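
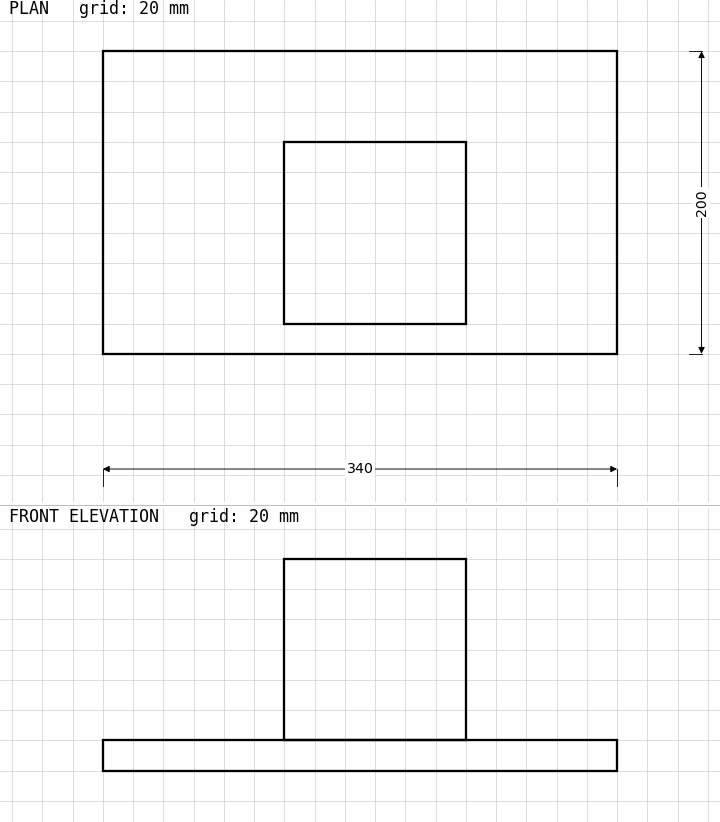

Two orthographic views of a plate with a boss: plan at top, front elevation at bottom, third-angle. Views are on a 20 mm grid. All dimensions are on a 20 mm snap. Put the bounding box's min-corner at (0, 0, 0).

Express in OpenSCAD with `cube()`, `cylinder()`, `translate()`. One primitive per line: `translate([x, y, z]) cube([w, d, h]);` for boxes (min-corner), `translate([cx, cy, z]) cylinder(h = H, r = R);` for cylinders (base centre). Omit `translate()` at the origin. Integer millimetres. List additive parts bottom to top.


cube([340, 200, 20]);
translate([120, 20, 20]) cube([120, 120, 120]);


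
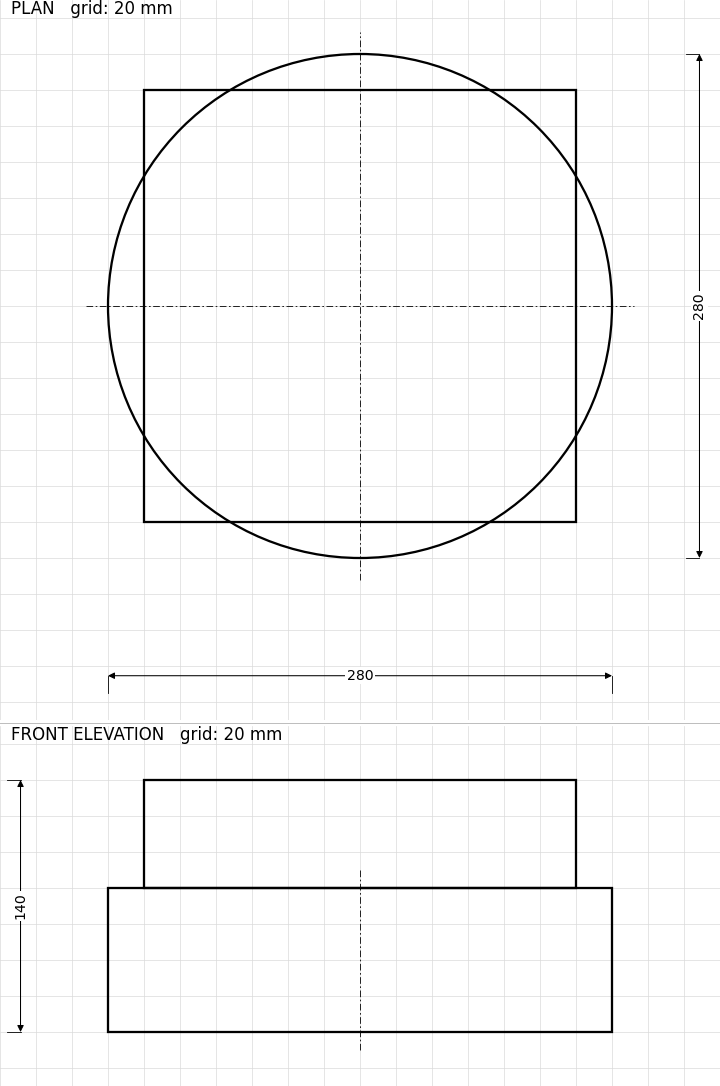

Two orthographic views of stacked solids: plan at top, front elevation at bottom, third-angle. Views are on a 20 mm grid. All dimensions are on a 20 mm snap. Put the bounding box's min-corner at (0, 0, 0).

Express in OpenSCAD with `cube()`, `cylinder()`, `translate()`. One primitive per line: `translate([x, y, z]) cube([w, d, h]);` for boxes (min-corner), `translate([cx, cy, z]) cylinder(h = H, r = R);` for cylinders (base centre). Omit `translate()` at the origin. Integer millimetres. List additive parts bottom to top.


translate([140, 140, 0]) cylinder(h = 80, r = 140);
translate([20, 20, 80]) cube([240, 240, 60]);


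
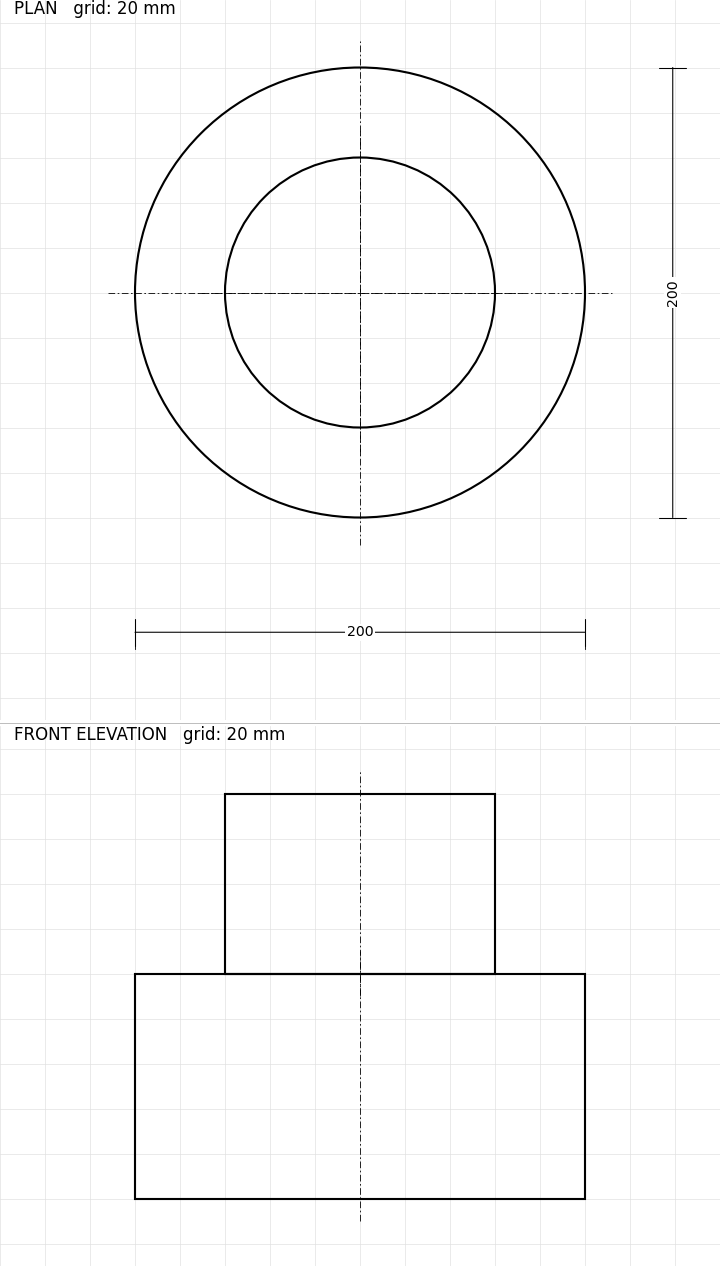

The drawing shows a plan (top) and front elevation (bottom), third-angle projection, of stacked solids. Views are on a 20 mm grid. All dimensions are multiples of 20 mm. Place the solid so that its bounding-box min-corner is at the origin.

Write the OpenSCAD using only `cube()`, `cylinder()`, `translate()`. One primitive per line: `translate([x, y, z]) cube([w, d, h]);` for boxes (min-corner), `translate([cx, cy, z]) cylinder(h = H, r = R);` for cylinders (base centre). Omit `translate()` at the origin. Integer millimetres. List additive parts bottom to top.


translate([100, 100, 0]) cylinder(h = 100, r = 100);
translate([100, 100, 100]) cylinder(h = 80, r = 60);


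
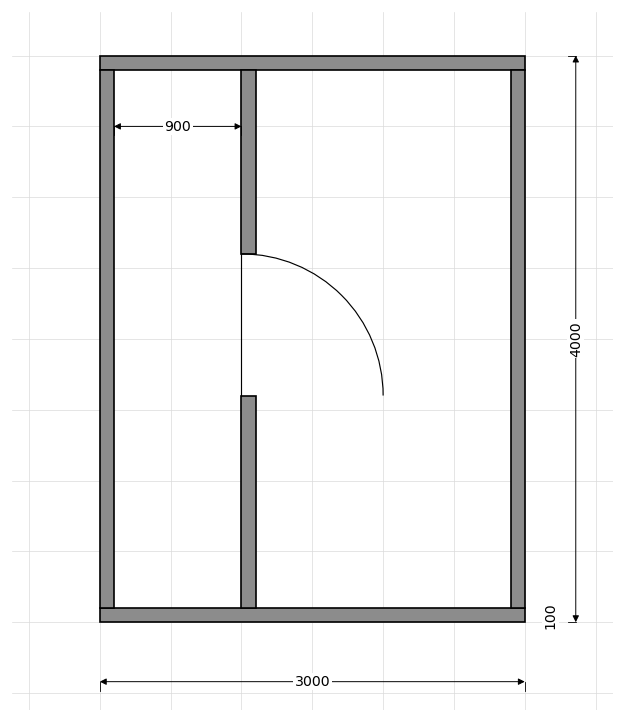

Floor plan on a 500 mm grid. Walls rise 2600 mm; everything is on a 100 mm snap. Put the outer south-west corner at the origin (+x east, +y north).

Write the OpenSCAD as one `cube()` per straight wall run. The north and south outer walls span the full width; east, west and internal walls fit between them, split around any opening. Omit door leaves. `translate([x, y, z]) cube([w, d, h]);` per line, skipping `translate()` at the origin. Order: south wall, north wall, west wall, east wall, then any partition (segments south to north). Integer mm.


cube([3000, 100, 2600]);
translate([0, 3900, 0]) cube([3000, 100, 2600]);
translate([0, 100, 0]) cube([100, 3800, 2600]);
translate([2900, 100, 0]) cube([100, 3800, 2600]);
translate([1000, 100, 0]) cube([100, 1500, 2600]);
translate([1000, 2600, 0]) cube([100, 1300, 2600]);


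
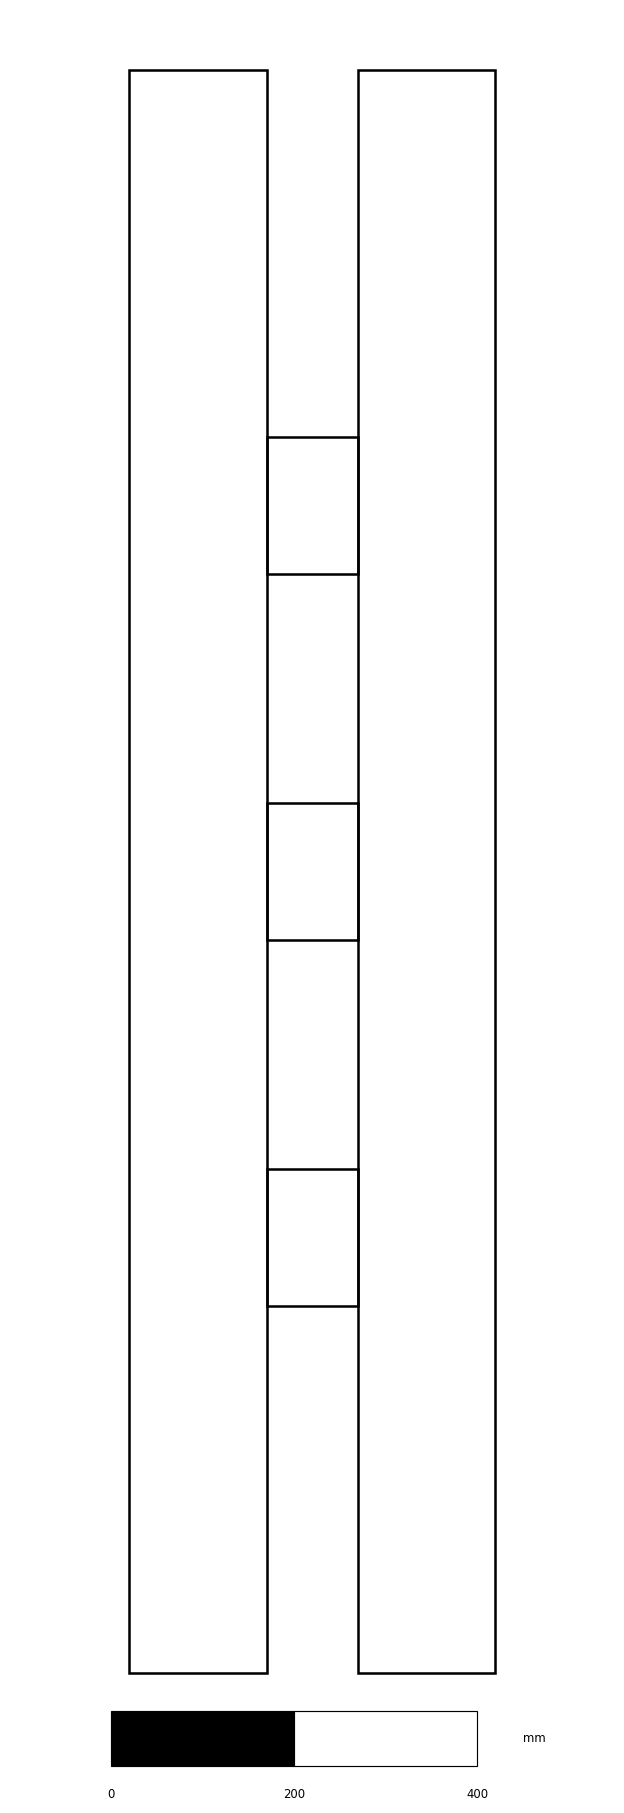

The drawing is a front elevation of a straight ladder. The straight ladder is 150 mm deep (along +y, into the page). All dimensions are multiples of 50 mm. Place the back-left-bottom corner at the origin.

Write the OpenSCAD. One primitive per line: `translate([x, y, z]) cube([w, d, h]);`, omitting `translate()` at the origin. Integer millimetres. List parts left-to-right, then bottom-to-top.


cube([150, 150, 1750]);
translate([150, 0, 400]) cube([100, 150, 150]);
translate([150, 0, 800]) cube([100, 150, 150]);
translate([150, 0, 1200]) cube([100, 150, 150]);
translate([250, 0, 0]) cube([150, 150, 1750]);


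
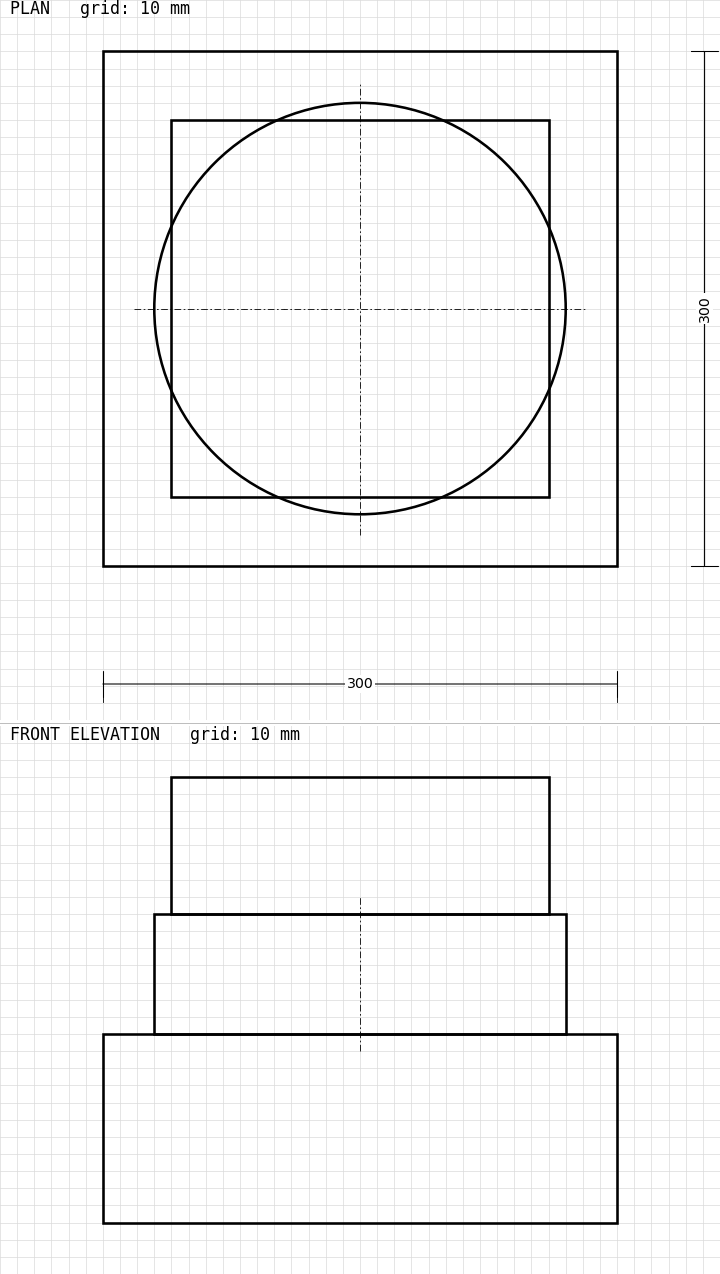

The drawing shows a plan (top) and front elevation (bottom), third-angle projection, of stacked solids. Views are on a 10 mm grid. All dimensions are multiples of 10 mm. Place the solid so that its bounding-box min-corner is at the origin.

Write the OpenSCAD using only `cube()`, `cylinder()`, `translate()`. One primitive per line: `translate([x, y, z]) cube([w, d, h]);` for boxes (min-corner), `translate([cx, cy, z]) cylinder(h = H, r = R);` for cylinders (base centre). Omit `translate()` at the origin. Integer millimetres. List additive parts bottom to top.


cube([300, 300, 110]);
translate([150, 150, 110]) cylinder(h = 70, r = 120);
translate([40, 40, 180]) cube([220, 220, 80]);


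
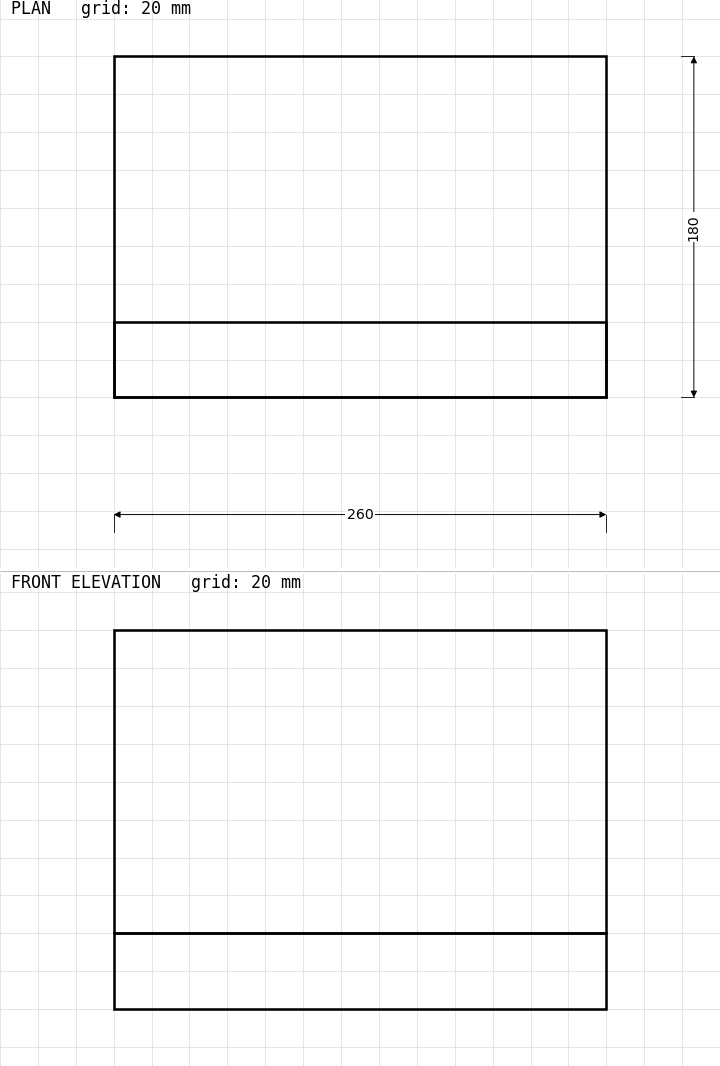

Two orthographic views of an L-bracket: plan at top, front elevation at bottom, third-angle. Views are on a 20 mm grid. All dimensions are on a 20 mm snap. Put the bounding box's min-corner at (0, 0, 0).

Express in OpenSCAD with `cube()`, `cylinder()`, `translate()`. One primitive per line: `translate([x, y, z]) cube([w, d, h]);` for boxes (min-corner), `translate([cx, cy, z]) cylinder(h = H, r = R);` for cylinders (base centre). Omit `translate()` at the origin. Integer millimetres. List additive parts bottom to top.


cube([260, 180, 40]);
translate([0, 0, 40]) cube([260, 40, 160]);


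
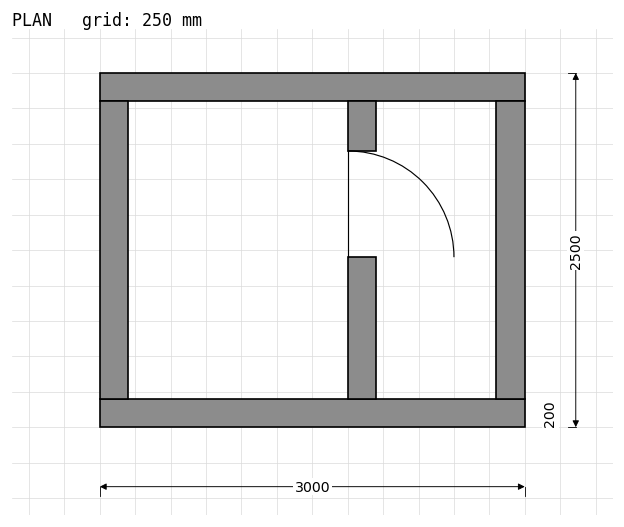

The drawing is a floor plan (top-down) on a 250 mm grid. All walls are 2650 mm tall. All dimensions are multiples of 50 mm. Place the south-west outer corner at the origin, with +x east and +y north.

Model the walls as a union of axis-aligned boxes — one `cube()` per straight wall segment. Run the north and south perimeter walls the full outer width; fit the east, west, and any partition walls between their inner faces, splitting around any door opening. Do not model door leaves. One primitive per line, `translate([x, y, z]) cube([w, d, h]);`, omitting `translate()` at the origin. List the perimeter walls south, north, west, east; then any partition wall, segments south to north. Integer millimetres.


cube([3000, 200, 2650]);
translate([0, 2300, 0]) cube([3000, 200, 2650]);
translate([0, 200, 0]) cube([200, 2100, 2650]);
translate([2800, 200, 0]) cube([200, 2100, 2650]);
translate([1750, 200, 0]) cube([200, 1000, 2650]);
translate([1750, 1950, 0]) cube([200, 350, 2650]);


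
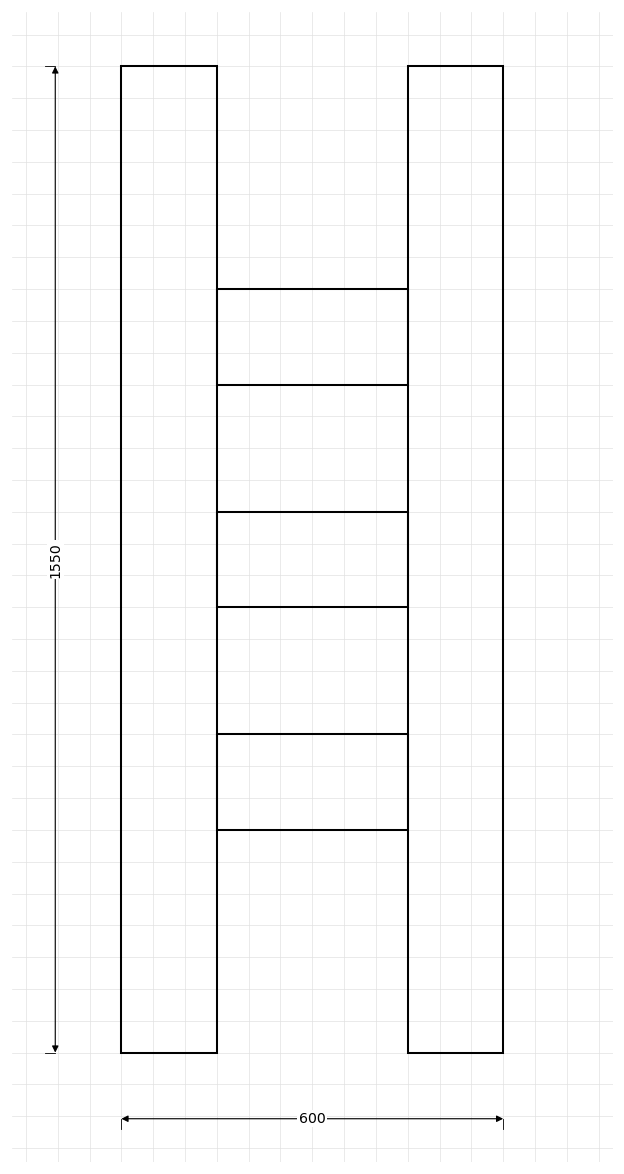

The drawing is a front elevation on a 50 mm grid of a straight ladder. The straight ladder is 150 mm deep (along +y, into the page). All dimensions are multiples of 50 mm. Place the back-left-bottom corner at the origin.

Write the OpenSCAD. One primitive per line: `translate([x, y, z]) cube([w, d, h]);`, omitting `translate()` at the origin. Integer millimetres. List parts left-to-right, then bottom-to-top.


cube([150, 150, 1550]);
translate([150, 0, 350]) cube([300, 150, 150]);
translate([150, 0, 700]) cube([300, 150, 150]);
translate([150, 0, 1050]) cube([300, 150, 150]);
translate([450, 0, 0]) cube([150, 150, 1550]);


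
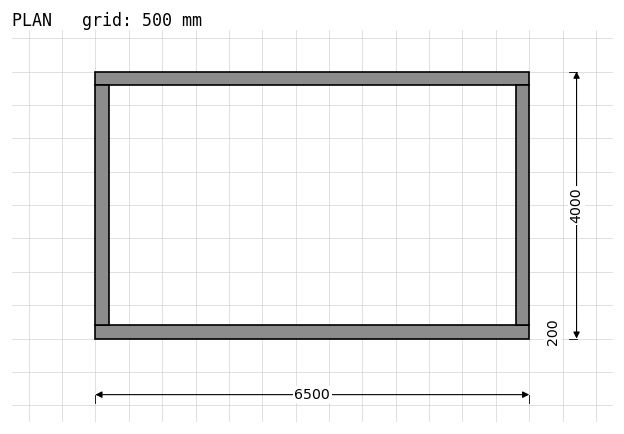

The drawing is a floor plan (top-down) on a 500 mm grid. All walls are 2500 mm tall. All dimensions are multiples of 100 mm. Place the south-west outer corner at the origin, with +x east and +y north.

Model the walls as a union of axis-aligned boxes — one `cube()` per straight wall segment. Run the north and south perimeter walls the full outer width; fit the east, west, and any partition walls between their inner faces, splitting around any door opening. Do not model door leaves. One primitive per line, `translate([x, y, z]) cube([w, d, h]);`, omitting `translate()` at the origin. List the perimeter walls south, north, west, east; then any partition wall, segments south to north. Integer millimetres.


cube([6500, 200, 2500]);
translate([0, 3800, 0]) cube([6500, 200, 2500]);
translate([0, 200, 0]) cube([200, 3600, 2500]);
translate([6300, 200, 0]) cube([200, 3600, 2500]);


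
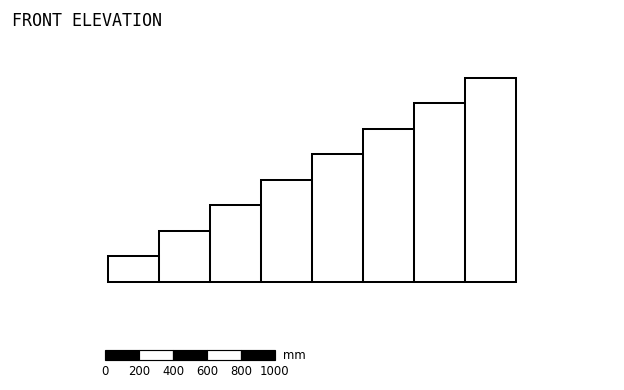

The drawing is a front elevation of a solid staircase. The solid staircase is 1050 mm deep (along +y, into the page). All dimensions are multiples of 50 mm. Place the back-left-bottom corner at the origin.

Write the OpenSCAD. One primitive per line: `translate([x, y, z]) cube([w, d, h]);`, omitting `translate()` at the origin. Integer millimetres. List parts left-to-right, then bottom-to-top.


cube([300, 1050, 150]);
translate([300, 0, 0]) cube([300, 1050, 300]);
translate([600, 0, 0]) cube([300, 1050, 450]);
translate([900, 0, 0]) cube([300, 1050, 600]);
translate([1200, 0, 0]) cube([300, 1050, 750]);
translate([1500, 0, 0]) cube([300, 1050, 900]);
translate([1800, 0, 0]) cube([300, 1050, 1050]);
translate([2100, 0, 0]) cube([300, 1050, 1200]);


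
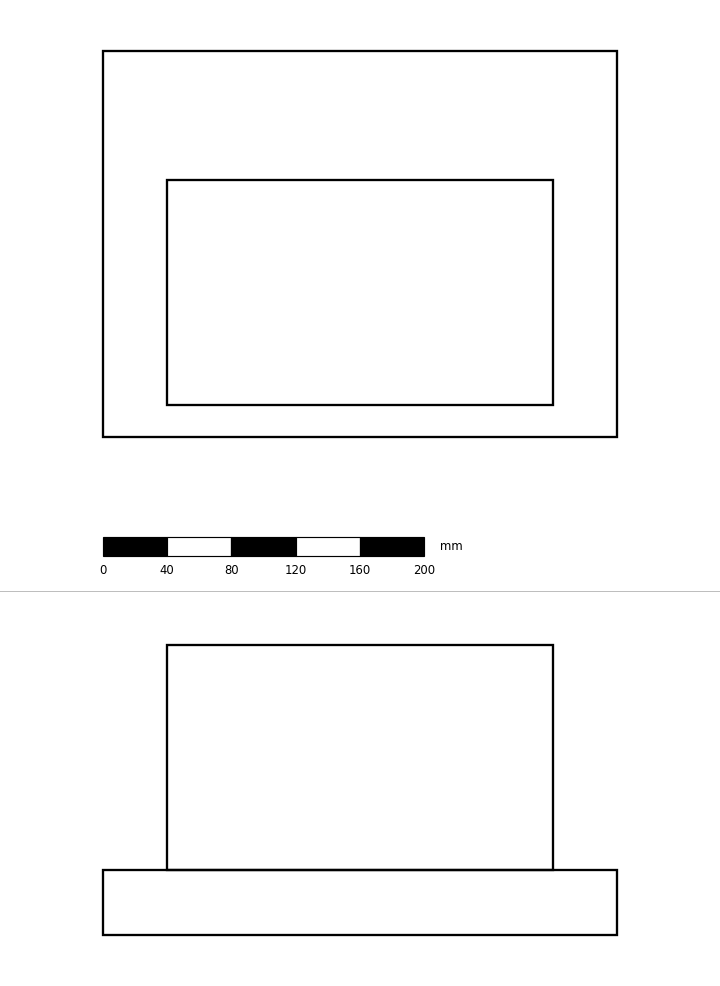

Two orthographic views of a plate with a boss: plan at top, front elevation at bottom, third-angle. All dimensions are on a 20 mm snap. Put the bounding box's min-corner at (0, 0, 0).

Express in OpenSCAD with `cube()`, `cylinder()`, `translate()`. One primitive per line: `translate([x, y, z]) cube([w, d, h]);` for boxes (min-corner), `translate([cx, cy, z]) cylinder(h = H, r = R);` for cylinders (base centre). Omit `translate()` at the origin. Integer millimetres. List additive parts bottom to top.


cube([320, 240, 40]);
translate([40, 20, 40]) cube([240, 140, 140]);


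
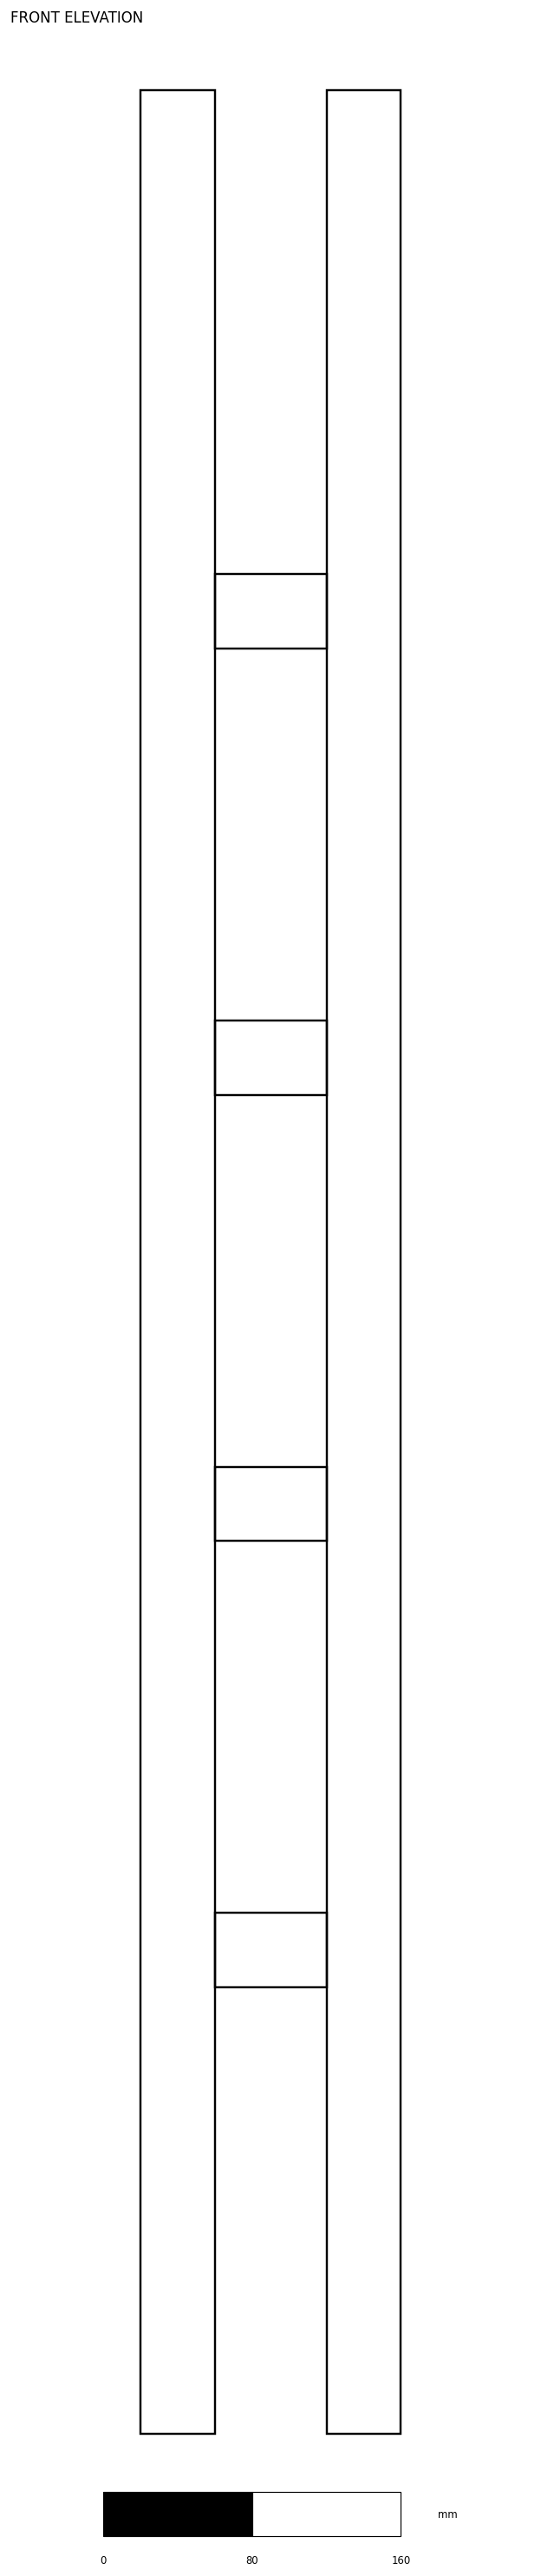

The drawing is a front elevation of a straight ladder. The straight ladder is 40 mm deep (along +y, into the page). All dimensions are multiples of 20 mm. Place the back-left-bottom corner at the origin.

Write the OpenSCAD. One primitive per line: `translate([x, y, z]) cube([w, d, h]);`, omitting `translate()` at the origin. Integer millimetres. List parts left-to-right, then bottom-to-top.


cube([40, 40, 1260]);
translate([40, 0, 240]) cube([60, 40, 40]);
translate([40, 0, 480]) cube([60, 40, 40]);
translate([40, 0, 720]) cube([60, 40, 40]);
translate([40, 0, 960]) cube([60, 40, 40]);
translate([100, 0, 0]) cube([40, 40, 1260]);


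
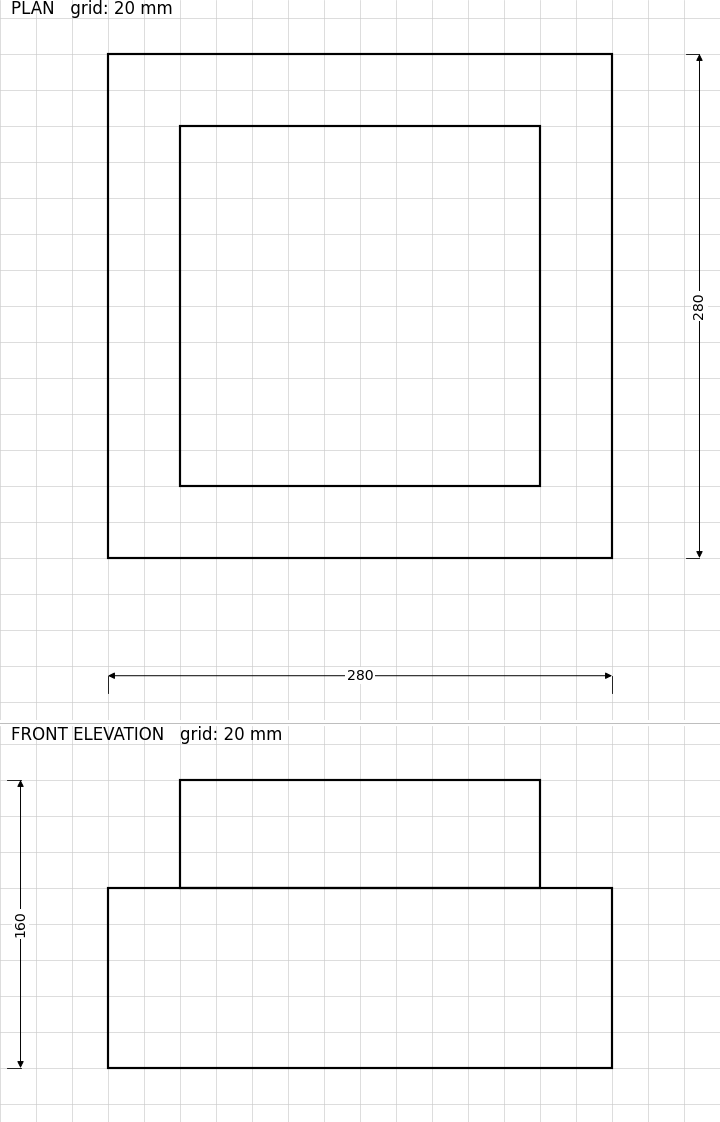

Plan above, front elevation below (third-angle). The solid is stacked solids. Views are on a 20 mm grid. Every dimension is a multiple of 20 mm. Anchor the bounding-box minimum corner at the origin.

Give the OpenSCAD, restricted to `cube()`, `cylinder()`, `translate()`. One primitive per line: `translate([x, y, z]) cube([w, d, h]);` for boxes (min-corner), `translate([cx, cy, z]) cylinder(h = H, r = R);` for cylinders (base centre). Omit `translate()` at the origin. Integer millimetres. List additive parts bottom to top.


cube([280, 280, 100]);
translate([40, 40, 100]) cube([200, 200, 60]);


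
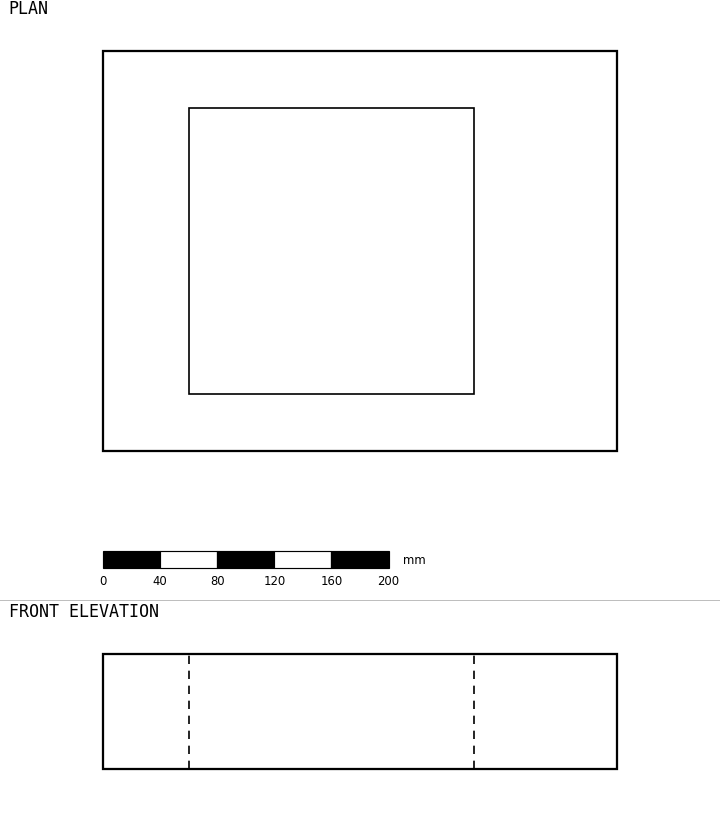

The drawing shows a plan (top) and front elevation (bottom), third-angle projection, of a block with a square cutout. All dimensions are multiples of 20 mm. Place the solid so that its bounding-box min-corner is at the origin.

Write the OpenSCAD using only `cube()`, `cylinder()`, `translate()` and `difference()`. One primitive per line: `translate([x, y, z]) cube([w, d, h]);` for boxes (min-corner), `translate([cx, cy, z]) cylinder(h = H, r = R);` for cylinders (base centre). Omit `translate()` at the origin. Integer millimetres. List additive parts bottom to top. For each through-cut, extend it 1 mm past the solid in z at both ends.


difference() {
  cube([360, 280, 80]);
  translate([60, 40, -1]) cube([200, 200, 82]);
}


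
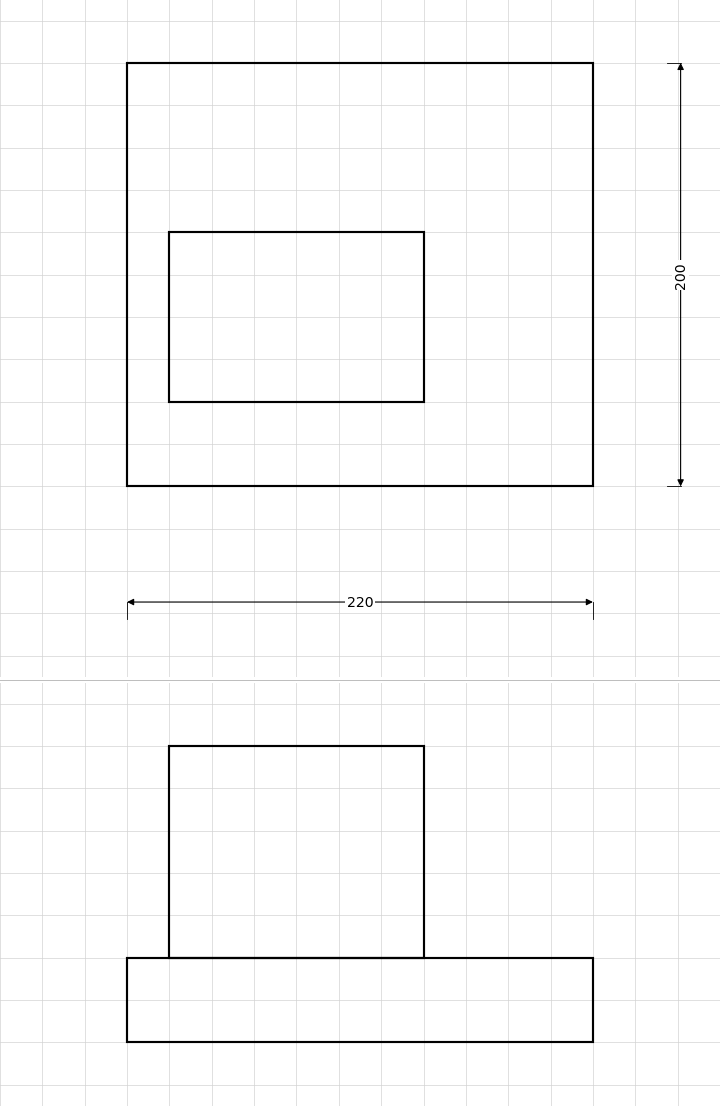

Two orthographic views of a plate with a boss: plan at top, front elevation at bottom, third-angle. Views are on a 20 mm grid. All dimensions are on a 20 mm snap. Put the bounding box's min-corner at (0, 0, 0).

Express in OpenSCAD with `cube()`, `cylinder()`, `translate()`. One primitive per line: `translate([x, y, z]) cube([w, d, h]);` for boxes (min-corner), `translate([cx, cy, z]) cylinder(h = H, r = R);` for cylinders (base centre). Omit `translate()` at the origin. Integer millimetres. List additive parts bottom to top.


cube([220, 200, 40]);
translate([20, 40, 40]) cube([120, 80, 100]);


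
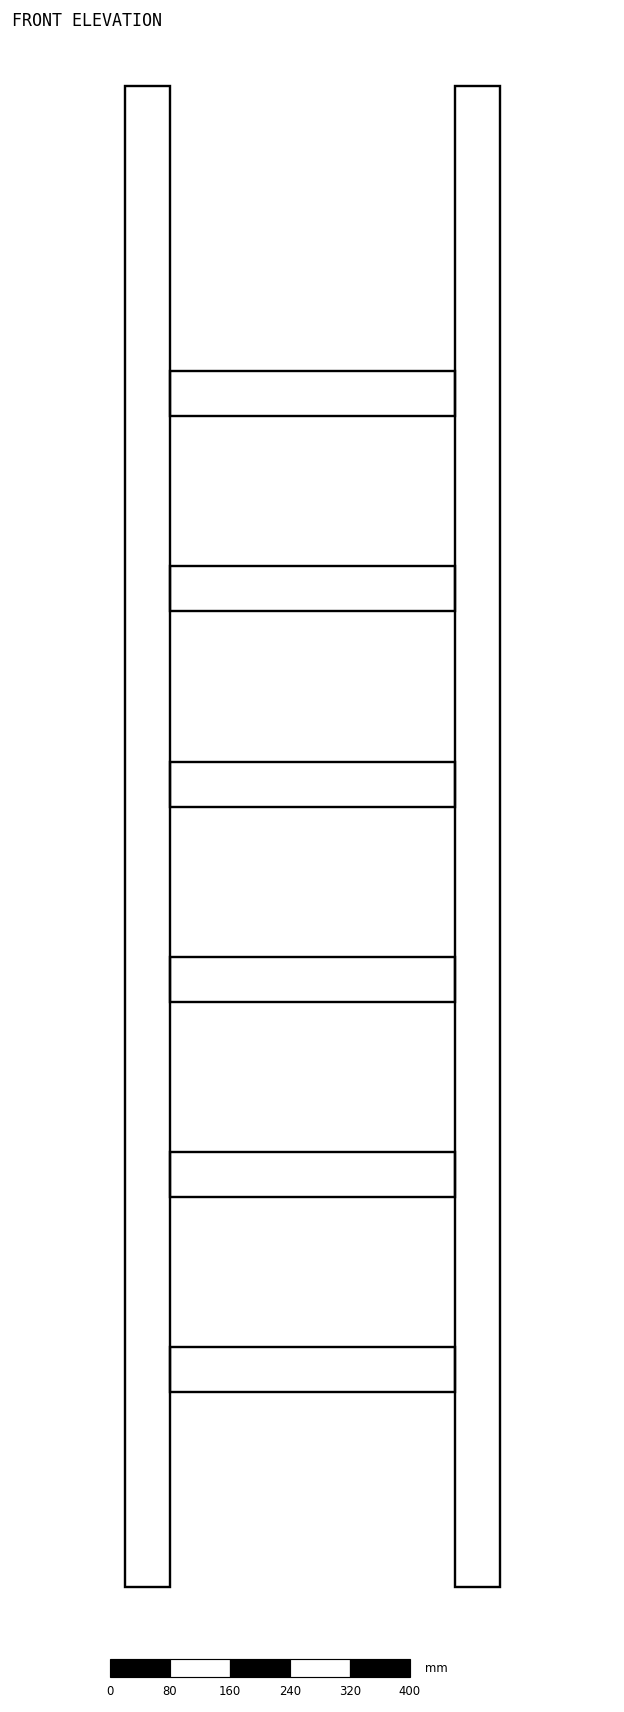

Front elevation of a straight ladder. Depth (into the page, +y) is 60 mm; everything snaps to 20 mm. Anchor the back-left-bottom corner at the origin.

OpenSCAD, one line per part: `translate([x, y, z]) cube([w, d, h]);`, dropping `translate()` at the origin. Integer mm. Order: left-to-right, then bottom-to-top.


cube([60, 60, 2000]);
translate([60, 0, 260]) cube([380, 60, 60]);
translate([60, 0, 520]) cube([380, 60, 60]);
translate([60, 0, 780]) cube([380, 60, 60]);
translate([60, 0, 1040]) cube([380, 60, 60]);
translate([60, 0, 1300]) cube([380, 60, 60]);
translate([60, 0, 1560]) cube([380, 60, 60]);
translate([440, 0, 0]) cube([60, 60, 2000]);


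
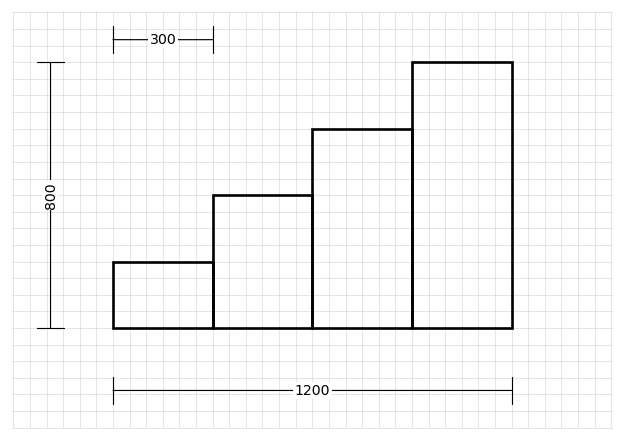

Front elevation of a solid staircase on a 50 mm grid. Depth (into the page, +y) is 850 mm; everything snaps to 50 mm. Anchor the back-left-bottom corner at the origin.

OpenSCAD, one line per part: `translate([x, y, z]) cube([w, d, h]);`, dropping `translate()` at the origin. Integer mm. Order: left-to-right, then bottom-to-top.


cube([300, 850, 200]);
translate([300, 0, 0]) cube([300, 850, 400]);
translate([600, 0, 0]) cube([300, 850, 600]);
translate([900, 0, 0]) cube([300, 850, 800]);


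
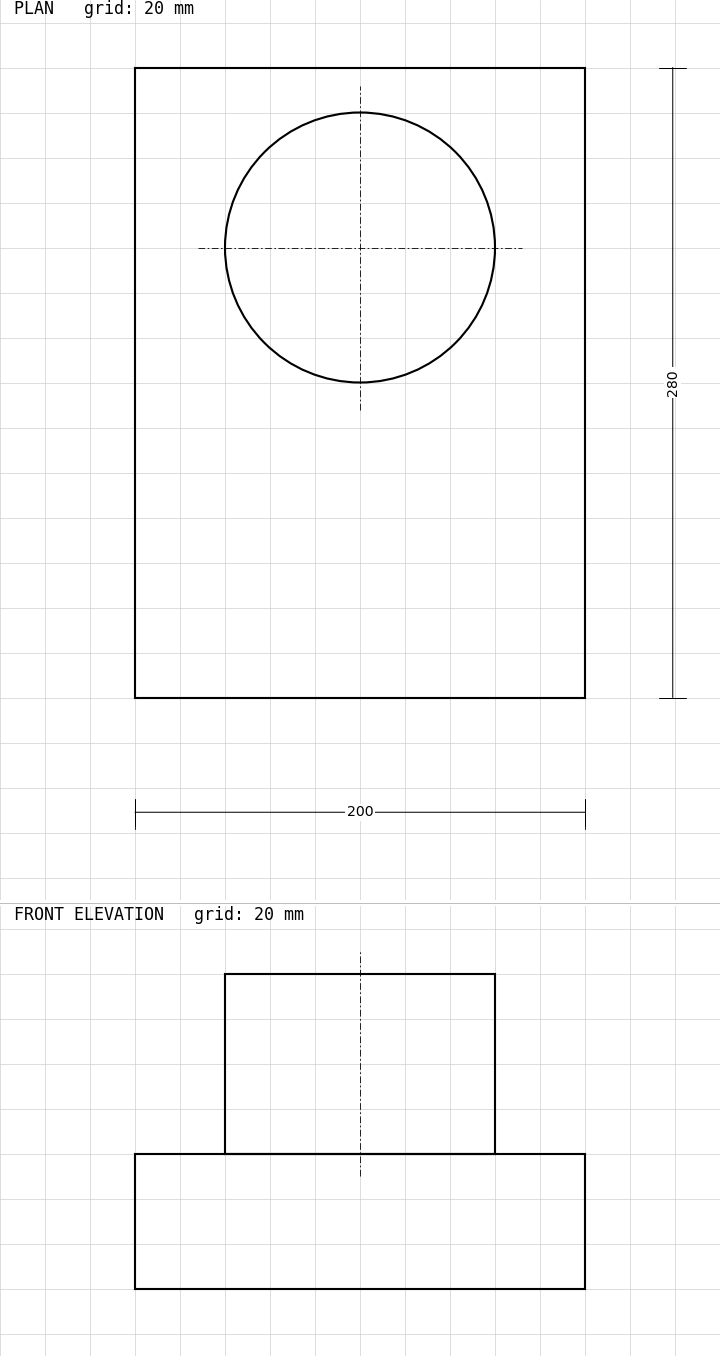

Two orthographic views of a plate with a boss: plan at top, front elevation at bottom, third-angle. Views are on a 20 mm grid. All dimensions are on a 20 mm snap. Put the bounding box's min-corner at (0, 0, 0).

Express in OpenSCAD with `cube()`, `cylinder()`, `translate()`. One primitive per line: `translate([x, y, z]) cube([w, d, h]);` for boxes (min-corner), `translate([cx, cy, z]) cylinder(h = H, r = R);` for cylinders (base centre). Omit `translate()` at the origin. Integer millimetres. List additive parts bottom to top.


cube([200, 280, 60]);
translate([100, 200, 60]) cylinder(h = 80, r = 60);


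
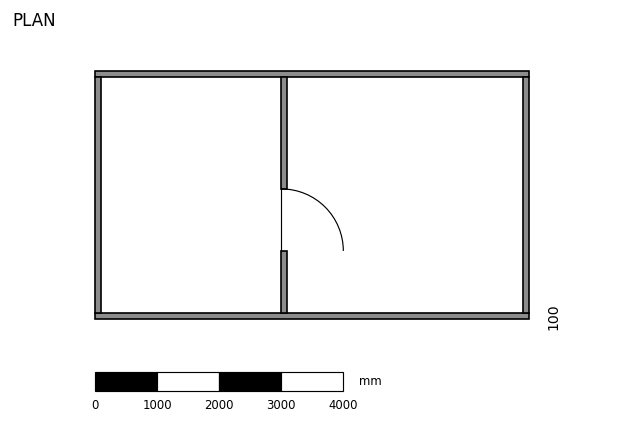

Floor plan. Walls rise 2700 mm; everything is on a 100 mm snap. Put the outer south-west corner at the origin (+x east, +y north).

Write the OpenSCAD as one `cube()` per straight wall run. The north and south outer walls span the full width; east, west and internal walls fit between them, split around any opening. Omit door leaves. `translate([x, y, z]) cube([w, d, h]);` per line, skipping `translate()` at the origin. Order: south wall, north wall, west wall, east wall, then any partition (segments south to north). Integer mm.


cube([7000, 100, 2700]);
translate([0, 3900, 0]) cube([7000, 100, 2700]);
translate([0, 100, 0]) cube([100, 3800, 2700]);
translate([6900, 100, 0]) cube([100, 3800, 2700]);
translate([3000, 100, 0]) cube([100, 1000, 2700]);
translate([3000, 2100, 0]) cube([100, 1800, 2700]);


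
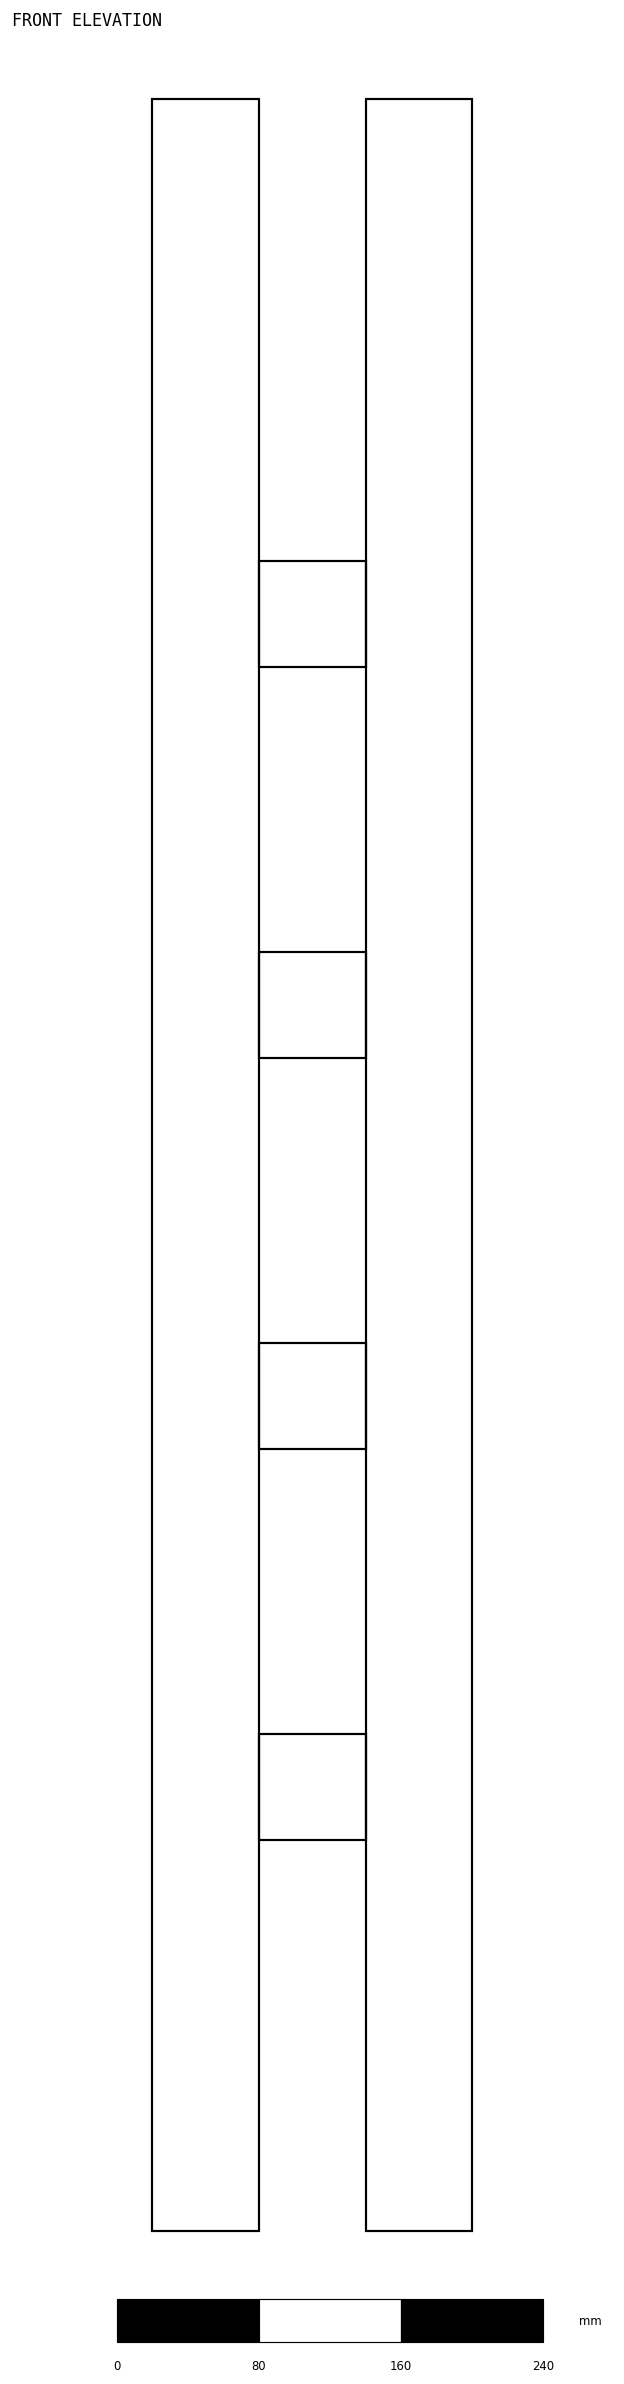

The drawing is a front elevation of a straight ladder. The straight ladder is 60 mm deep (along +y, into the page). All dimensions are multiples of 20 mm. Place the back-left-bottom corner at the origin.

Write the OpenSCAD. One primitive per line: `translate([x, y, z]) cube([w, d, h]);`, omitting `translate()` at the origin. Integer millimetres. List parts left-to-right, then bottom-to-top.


cube([60, 60, 1200]);
translate([60, 0, 220]) cube([60, 60, 60]);
translate([60, 0, 440]) cube([60, 60, 60]);
translate([60, 0, 660]) cube([60, 60, 60]);
translate([60, 0, 880]) cube([60, 60, 60]);
translate([120, 0, 0]) cube([60, 60, 1200]);


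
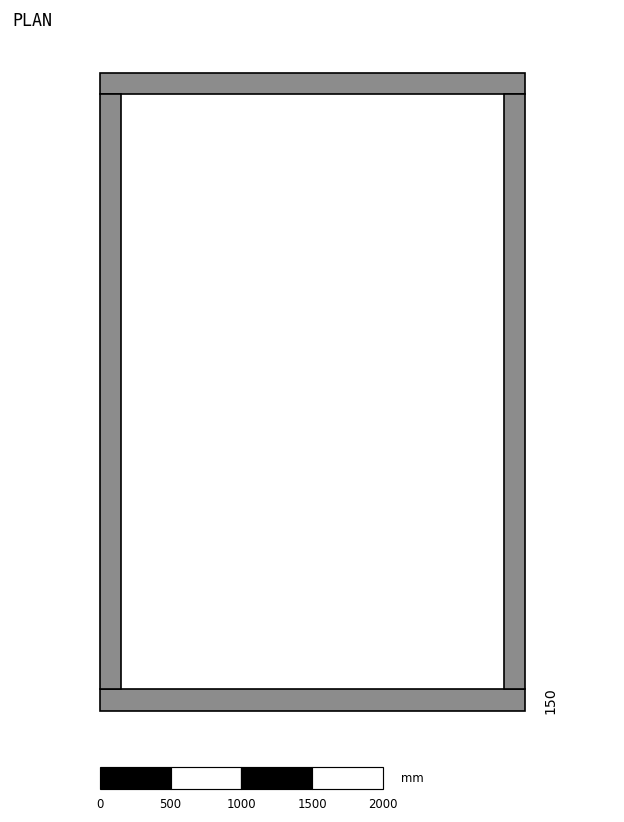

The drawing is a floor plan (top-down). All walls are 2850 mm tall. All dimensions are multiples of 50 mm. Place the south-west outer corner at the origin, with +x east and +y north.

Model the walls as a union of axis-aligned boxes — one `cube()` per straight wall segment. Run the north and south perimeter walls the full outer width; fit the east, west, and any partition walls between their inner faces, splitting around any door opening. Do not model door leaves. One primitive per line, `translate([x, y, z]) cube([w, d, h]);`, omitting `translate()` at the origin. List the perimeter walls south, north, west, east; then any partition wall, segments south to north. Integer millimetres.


cube([3000, 150, 2850]);
translate([0, 4350, 0]) cube([3000, 150, 2850]);
translate([0, 150, 0]) cube([150, 4200, 2850]);
translate([2850, 150, 0]) cube([150, 4200, 2850]);


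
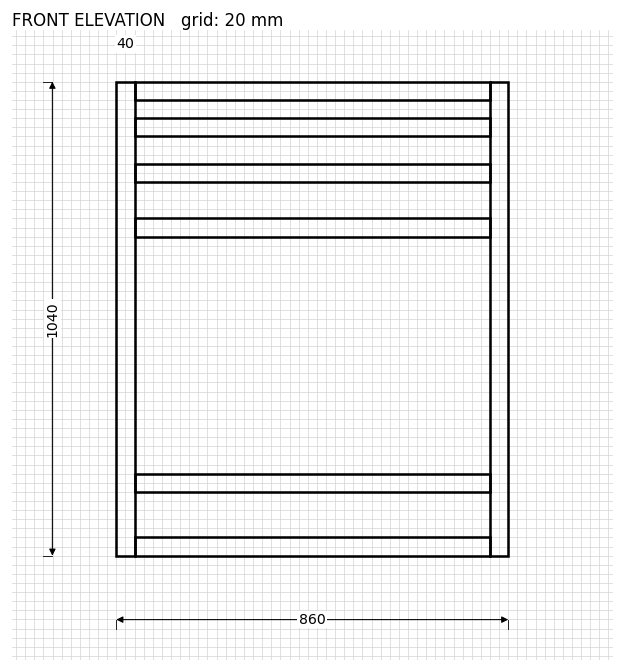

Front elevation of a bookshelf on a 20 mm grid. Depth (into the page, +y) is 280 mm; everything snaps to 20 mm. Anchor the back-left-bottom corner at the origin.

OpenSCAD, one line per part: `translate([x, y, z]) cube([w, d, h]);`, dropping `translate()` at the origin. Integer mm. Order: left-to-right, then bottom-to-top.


cube([40, 280, 1040]);
translate([40, 0, 0]) cube([780, 280, 40]);
translate([40, 0, 140]) cube([780, 280, 40]);
translate([40, 0, 700]) cube([780, 280, 40]);
translate([40, 0, 820]) cube([780, 280, 40]);
translate([40, 0, 920]) cube([780, 280, 40]);
translate([40, 0, 1000]) cube([780, 280, 40]);
translate([820, 0, 0]) cube([40, 280, 1040]);


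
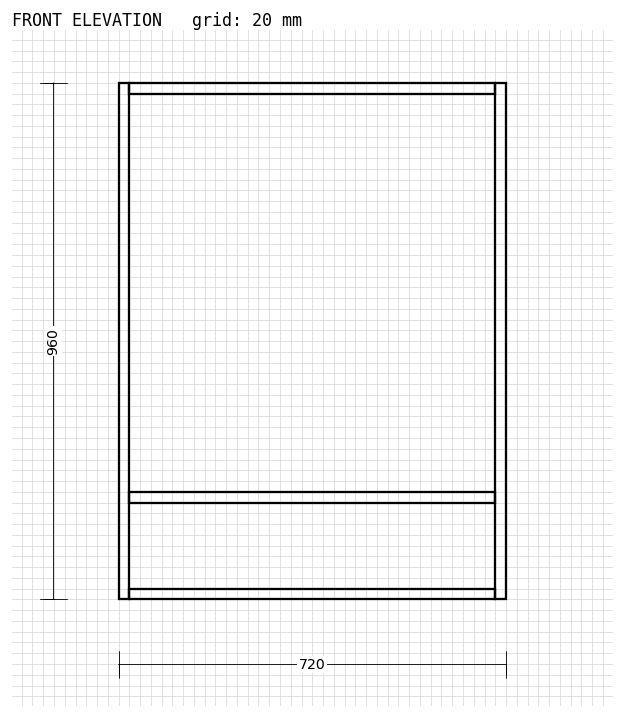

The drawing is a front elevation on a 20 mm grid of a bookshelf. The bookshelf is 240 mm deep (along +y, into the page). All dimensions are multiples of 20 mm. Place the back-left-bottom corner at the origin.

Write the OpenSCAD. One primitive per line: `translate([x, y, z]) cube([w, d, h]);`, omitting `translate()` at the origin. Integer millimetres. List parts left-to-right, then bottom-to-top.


cube([20, 240, 960]);
translate([20, 0, 0]) cube([680, 240, 20]);
translate([20, 0, 180]) cube([680, 240, 20]);
translate([20, 0, 940]) cube([680, 240, 20]);
translate([700, 0, 0]) cube([20, 240, 960]);


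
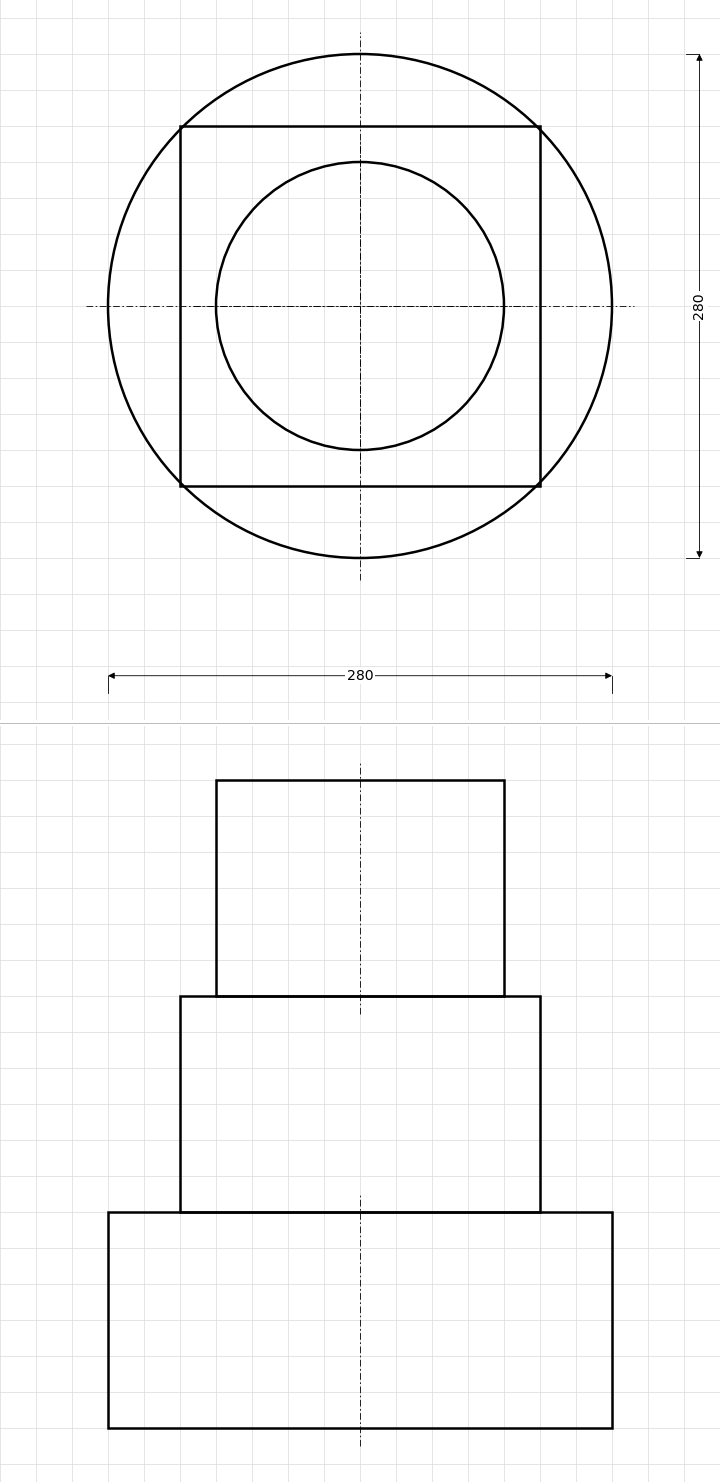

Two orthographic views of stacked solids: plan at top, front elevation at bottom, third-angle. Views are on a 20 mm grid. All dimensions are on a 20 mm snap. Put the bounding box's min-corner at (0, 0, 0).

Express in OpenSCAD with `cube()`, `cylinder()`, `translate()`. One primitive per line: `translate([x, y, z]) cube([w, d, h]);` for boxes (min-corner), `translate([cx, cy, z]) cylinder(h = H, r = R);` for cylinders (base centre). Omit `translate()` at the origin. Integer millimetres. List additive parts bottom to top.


translate([140, 140, 0]) cylinder(h = 120, r = 140);
translate([40, 40, 120]) cube([200, 200, 120]);
translate([140, 140, 240]) cylinder(h = 120, r = 80);


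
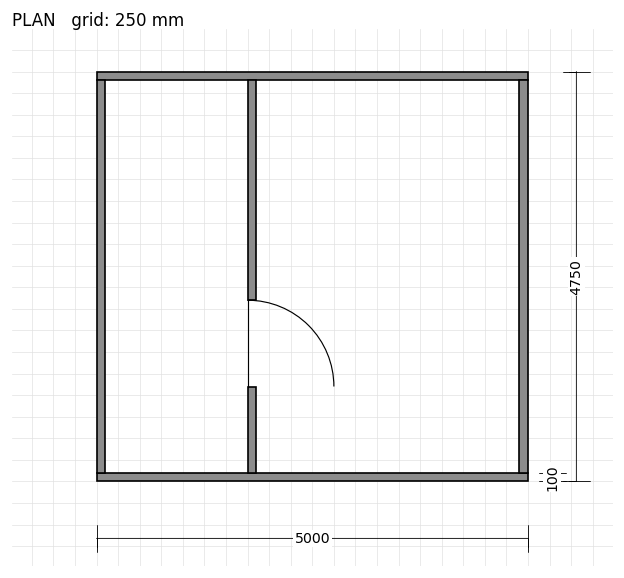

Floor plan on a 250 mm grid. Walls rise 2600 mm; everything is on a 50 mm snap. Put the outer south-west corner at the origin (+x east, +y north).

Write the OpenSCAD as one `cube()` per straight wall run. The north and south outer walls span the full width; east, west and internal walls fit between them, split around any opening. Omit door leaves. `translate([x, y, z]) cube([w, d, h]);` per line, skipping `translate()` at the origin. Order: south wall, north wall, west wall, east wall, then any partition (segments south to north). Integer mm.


cube([5000, 100, 2600]);
translate([0, 4650, 0]) cube([5000, 100, 2600]);
translate([0, 100, 0]) cube([100, 4550, 2600]);
translate([4900, 100, 0]) cube([100, 4550, 2600]);
translate([1750, 100, 0]) cube([100, 1000, 2600]);
translate([1750, 2100, 0]) cube([100, 2550, 2600]);


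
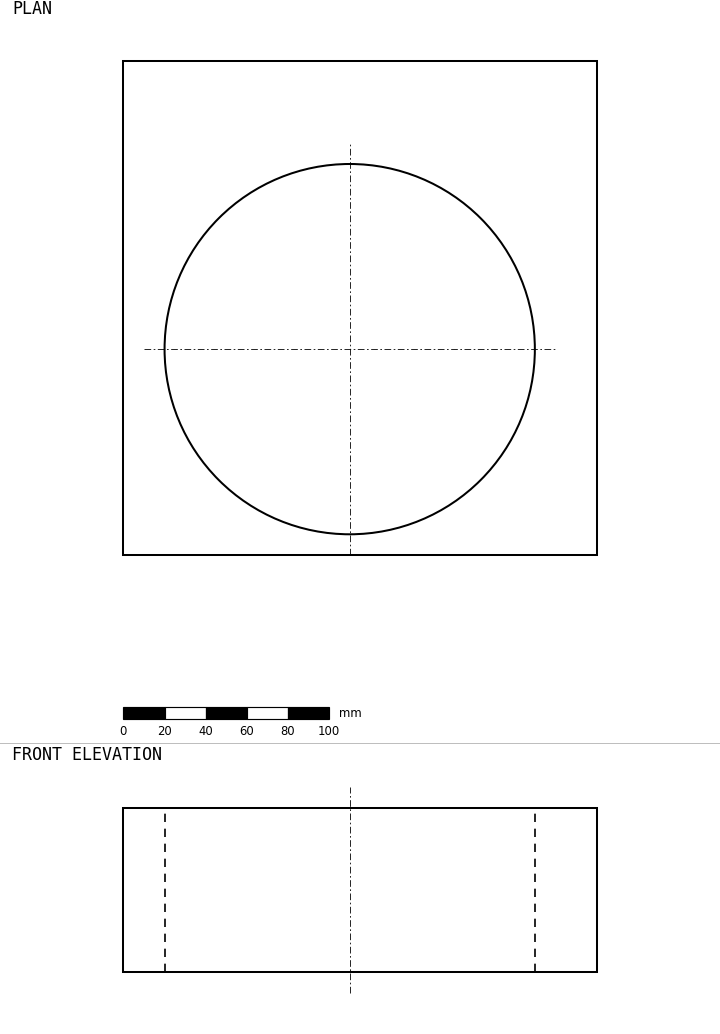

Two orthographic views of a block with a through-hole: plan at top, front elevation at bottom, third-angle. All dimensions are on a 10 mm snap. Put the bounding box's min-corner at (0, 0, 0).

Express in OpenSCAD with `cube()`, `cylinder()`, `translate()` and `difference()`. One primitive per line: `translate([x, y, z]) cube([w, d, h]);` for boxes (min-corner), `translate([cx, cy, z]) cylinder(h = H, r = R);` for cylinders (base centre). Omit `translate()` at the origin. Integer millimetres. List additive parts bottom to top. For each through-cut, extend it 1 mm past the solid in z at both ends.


difference() {
  cube([230, 240, 80]);
  translate([110, 100, -1]) cylinder(h = 82, r = 90);
}


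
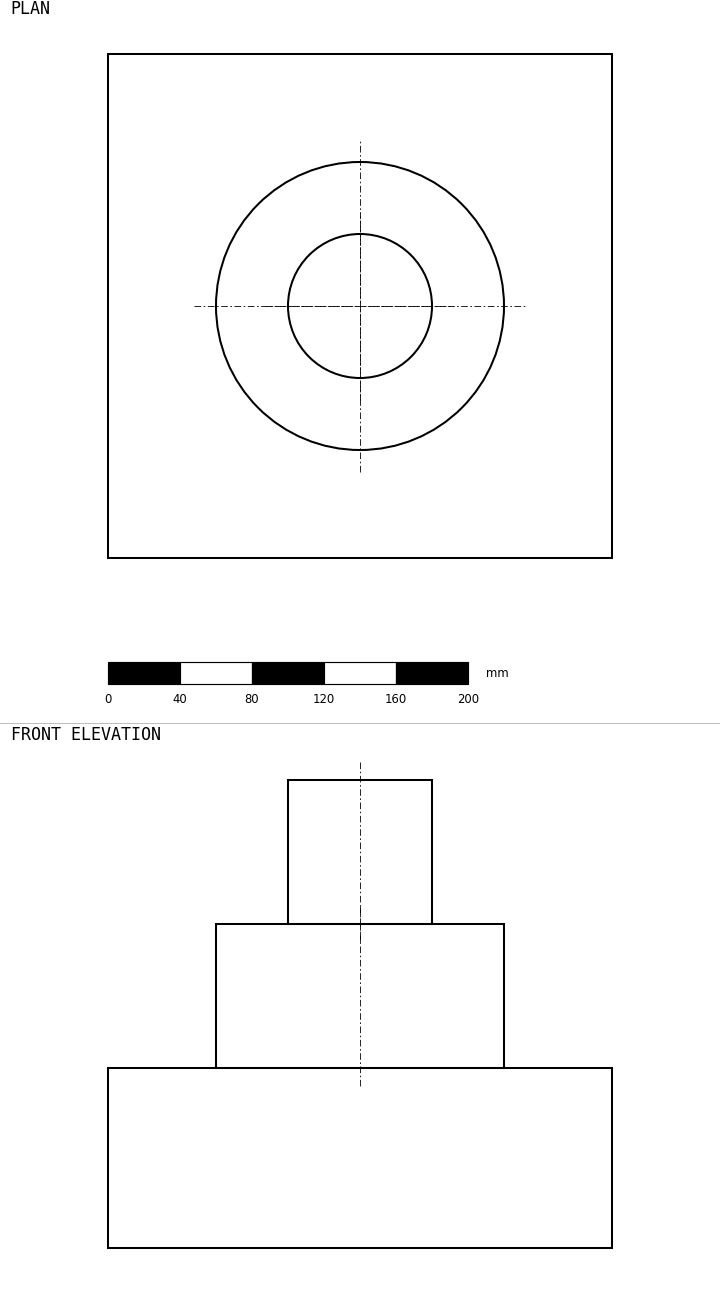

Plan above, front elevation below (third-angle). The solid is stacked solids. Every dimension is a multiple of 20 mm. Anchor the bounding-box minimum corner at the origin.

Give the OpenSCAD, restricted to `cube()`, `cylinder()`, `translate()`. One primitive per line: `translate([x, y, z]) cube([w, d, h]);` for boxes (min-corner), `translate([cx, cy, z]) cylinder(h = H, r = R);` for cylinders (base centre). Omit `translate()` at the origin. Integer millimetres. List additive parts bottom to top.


cube([280, 280, 100]);
translate([140, 140, 100]) cylinder(h = 80, r = 80);
translate([140, 140, 180]) cylinder(h = 80, r = 40);


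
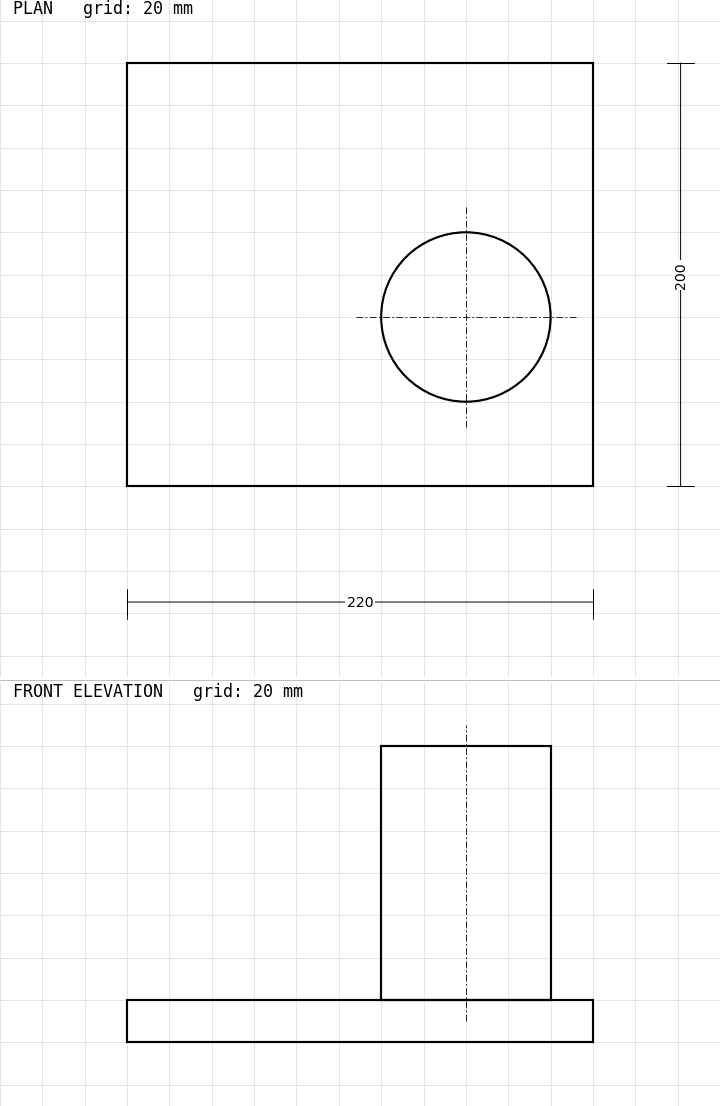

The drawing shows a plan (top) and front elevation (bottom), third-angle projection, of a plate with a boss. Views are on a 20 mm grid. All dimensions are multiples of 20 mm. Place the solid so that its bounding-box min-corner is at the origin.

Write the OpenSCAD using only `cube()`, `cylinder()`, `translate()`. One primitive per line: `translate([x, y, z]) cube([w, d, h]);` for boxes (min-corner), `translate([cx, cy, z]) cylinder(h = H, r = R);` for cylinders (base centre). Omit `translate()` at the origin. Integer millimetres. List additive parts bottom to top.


cube([220, 200, 20]);
translate([160, 80, 20]) cylinder(h = 120, r = 40);


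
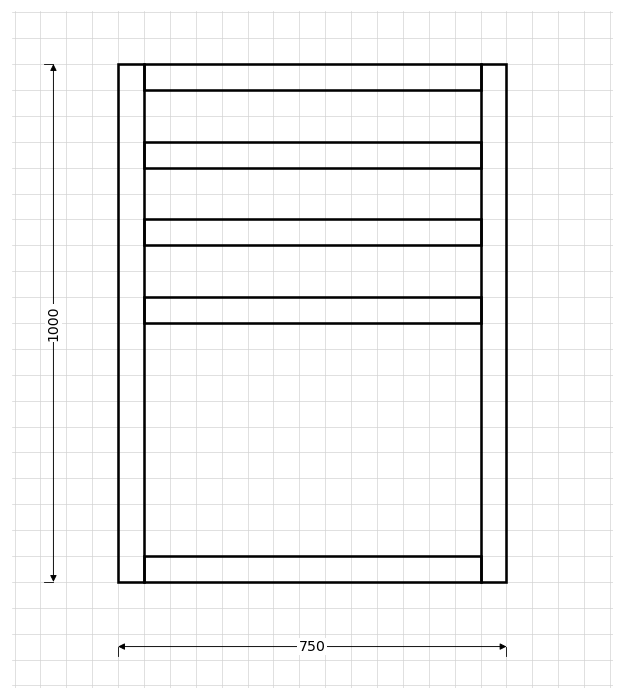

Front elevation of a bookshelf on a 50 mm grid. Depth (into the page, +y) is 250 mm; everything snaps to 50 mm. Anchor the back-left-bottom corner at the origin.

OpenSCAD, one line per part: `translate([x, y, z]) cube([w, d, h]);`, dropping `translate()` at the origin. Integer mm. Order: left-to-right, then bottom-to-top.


cube([50, 250, 1000]);
translate([50, 0, 0]) cube([650, 250, 50]);
translate([50, 0, 500]) cube([650, 250, 50]);
translate([50, 0, 650]) cube([650, 250, 50]);
translate([50, 0, 800]) cube([650, 250, 50]);
translate([50, 0, 950]) cube([650, 250, 50]);
translate([700, 0, 0]) cube([50, 250, 1000]);


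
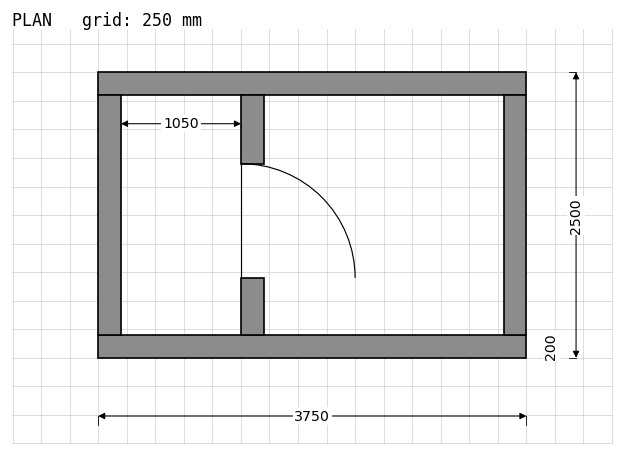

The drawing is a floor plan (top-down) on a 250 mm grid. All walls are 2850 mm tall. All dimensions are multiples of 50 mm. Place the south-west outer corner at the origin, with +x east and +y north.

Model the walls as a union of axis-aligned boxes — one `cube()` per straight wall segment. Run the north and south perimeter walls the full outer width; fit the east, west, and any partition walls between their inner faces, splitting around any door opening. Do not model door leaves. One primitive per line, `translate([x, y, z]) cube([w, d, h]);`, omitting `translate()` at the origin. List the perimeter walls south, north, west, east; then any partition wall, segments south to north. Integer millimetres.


cube([3750, 200, 2850]);
translate([0, 2300, 0]) cube([3750, 200, 2850]);
translate([0, 200, 0]) cube([200, 2100, 2850]);
translate([3550, 200, 0]) cube([200, 2100, 2850]);
translate([1250, 200, 0]) cube([200, 500, 2850]);
translate([1250, 1700, 0]) cube([200, 600, 2850]);


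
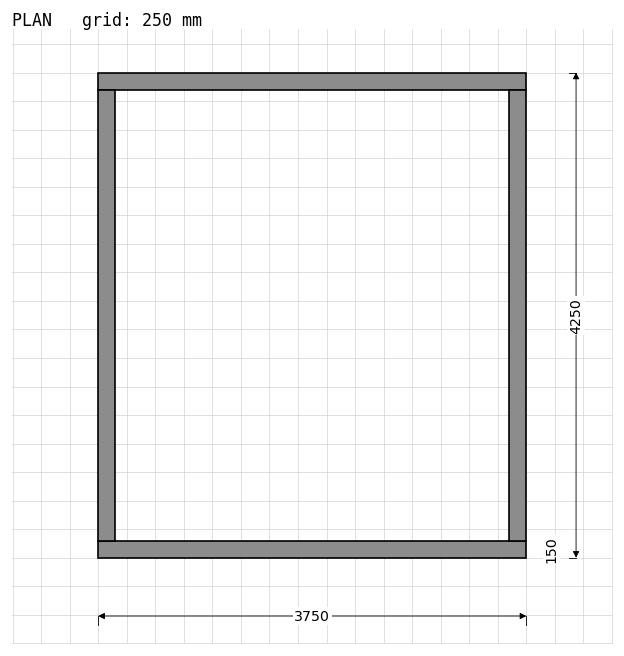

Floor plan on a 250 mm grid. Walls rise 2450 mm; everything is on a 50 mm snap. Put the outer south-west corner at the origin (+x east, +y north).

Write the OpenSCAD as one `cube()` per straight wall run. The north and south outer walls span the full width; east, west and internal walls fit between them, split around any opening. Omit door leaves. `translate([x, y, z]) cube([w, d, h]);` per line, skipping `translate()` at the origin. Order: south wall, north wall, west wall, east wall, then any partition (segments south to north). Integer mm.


cube([3750, 150, 2450]);
translate([0, 4100, 0]) cube([3750, 150, 2450]);
translate([0, 150, 0]) cube([150, 3950, 2450]);
translate([3600, 150, 0]) cube([150, 3950, 2450]);


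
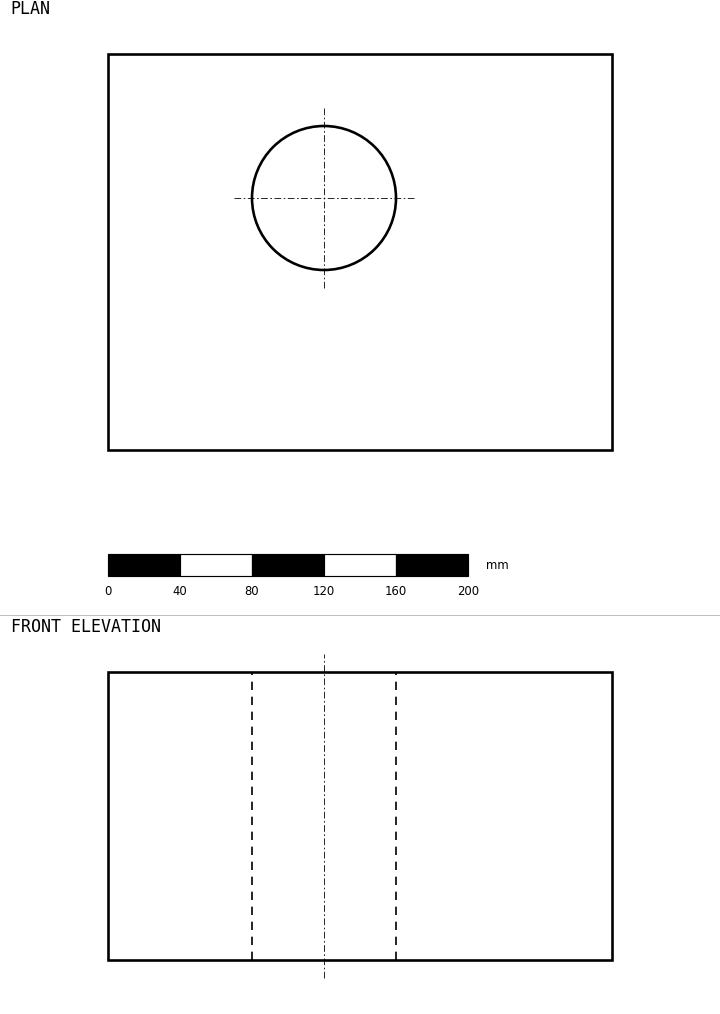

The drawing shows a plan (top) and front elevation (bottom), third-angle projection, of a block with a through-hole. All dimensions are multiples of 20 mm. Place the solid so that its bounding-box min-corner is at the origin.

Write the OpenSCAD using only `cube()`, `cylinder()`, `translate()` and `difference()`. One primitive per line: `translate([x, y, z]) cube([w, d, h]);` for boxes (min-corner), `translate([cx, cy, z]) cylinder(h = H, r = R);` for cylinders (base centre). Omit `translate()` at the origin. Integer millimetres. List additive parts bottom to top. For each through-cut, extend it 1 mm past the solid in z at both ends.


difference() {
  cube([280, 220, 160]);
  translate([120, 140, -1]) cylinder(h = 162, r = 40);
}
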